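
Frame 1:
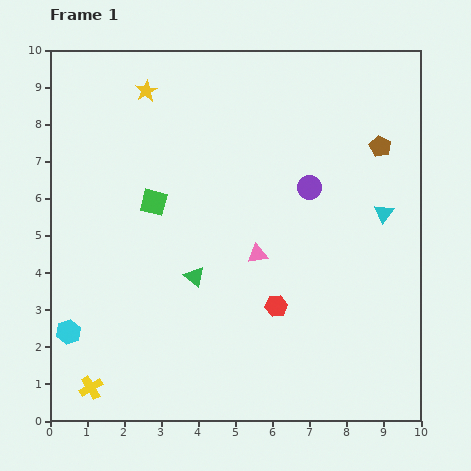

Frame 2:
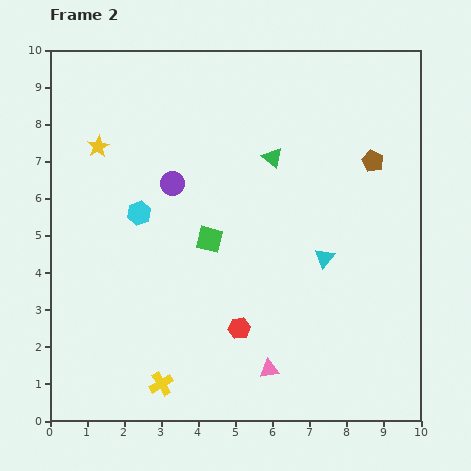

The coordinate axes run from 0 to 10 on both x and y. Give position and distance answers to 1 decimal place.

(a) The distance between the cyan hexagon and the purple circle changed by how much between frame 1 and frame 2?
-6.4

Distance in frame 1: 7.6. Distance in frame 2: 1.2.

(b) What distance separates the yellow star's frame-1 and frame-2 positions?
2.0

The yellow star moved from (2.6, 8.9) to (1.3, 7.4), a distance of √(1.3² + 1.5²) ≈ 2.0.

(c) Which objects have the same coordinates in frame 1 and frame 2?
none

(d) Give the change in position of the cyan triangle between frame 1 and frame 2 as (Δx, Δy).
(-1.6, -1.2)

The cyan triangle was at (9.0, 5.6) in frame 1 and (7.4, 4.4) in frame 2.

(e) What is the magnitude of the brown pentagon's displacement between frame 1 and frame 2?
0.4

The brown pentagon moved from (8.9, 7.4) to (8.7, 7.0), a distance of √(0.2² + 0.4²) ≈ 0.4.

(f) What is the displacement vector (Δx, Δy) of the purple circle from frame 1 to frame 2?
(-3.7, 0.1)

The purple circle was at (7.0, 6.3) in frame 1 and (3.3, 6.4) in frame 2.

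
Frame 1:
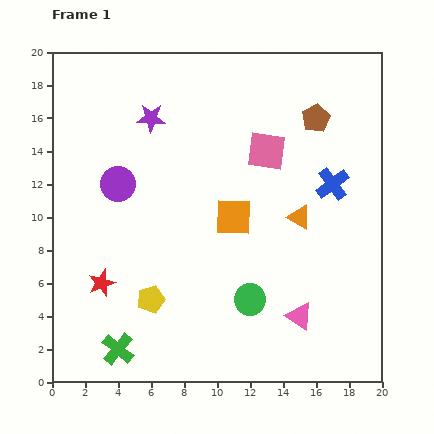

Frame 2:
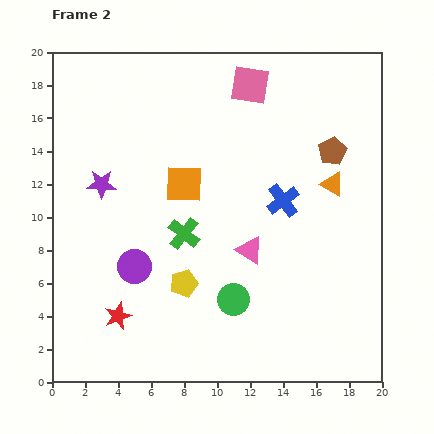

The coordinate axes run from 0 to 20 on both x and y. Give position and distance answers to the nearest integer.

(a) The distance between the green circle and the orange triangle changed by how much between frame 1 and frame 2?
+3

Distance in frame 1: 6. Distance in frame 2: 9.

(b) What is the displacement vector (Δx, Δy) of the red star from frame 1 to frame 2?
(1, -2)

The red star was at (3, 6) in frame 1 and (4, 4) in frame 2.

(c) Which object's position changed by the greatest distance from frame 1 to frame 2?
the green cross

(moved 8; next 5)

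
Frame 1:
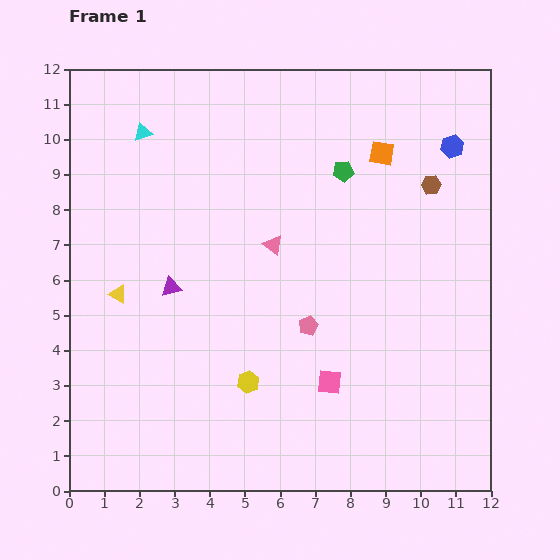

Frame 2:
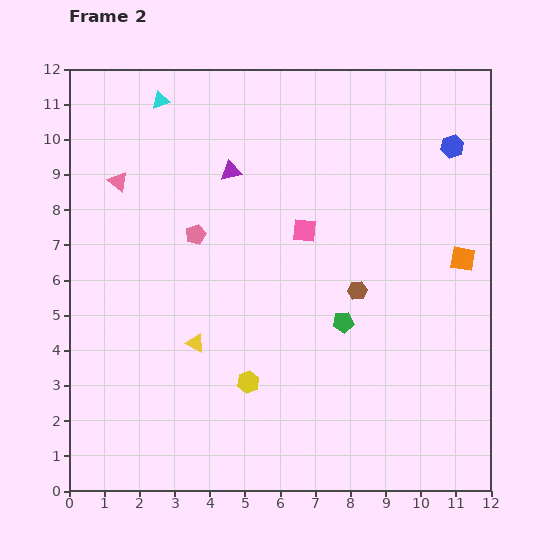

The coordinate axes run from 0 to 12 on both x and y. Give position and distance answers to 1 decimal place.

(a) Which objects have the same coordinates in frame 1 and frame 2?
the yellow hexagon, the blue hexagon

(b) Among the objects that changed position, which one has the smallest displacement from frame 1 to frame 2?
the cyan triangle

(moved 1.0)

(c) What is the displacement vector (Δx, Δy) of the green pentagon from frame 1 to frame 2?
(0.0, -4.3)

The green pentagon was at (7.8, 9.1) in frame 1 and (7.8, 4.8) in frame 2.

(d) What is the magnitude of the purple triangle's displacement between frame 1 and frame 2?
3.7

The purple triangle moved from (2.9, 5.8) to (4.6, 9.1), a distance of √(1.7² + 3.3²) ≈ 3.7.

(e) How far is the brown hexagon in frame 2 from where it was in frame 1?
3.7

The brown hexagon moved from (10.3, 8.7) to (8.2, 5.7), a distance of √(2.1² + 3.0²) ≈ 3.7.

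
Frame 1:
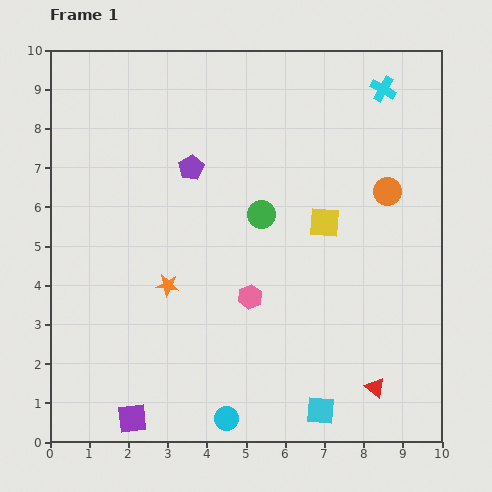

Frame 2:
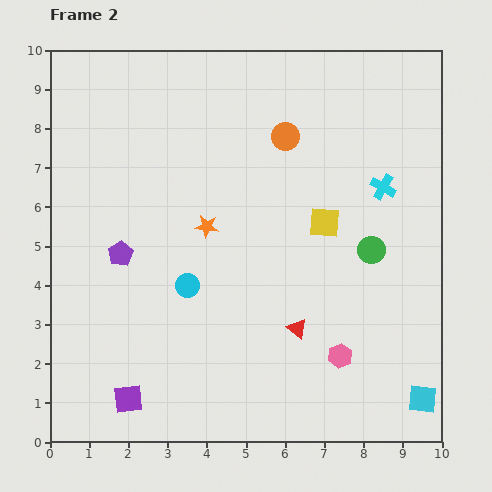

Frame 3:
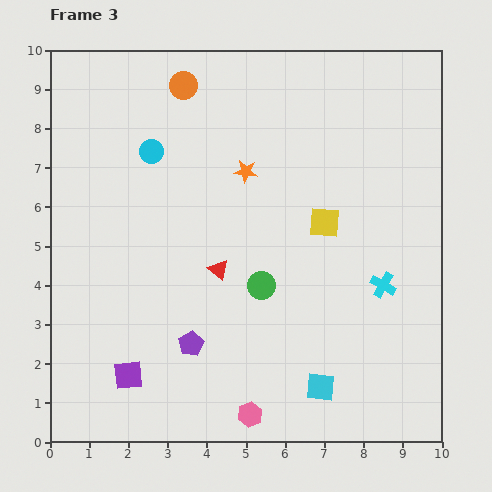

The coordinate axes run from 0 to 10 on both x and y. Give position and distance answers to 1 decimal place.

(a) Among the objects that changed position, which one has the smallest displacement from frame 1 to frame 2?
the purple square

(moved 0.5)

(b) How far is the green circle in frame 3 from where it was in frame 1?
1.8

The green circle moved from (5.4, 5.8) to (5.4, 4.0), a distance of √(0.0² + 1.8²) ≈ 1.8.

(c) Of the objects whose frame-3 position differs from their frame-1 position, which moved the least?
the cyan square

(moved 0.6)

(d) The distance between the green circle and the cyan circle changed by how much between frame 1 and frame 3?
-0.9

Distance in frame 1: 5.3. Distance in frame 3: 4.4.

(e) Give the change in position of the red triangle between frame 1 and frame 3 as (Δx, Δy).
(-4.0, 3.0)

The red triangle was at (8.3, 1.4) in frame 1 and (4.3, 4.4) in frame 3.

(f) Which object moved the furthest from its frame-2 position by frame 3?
the cyan circle

(moved 3.5; next 2.9)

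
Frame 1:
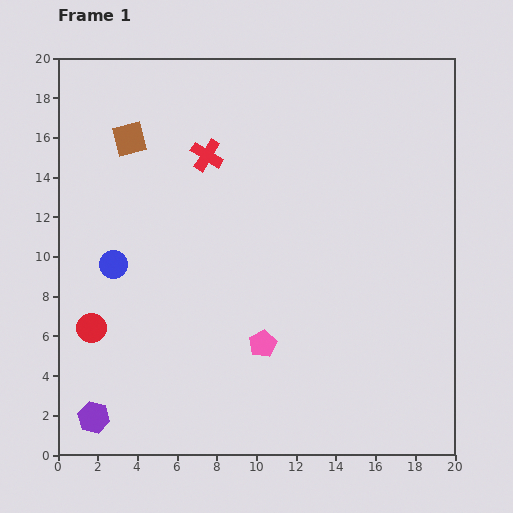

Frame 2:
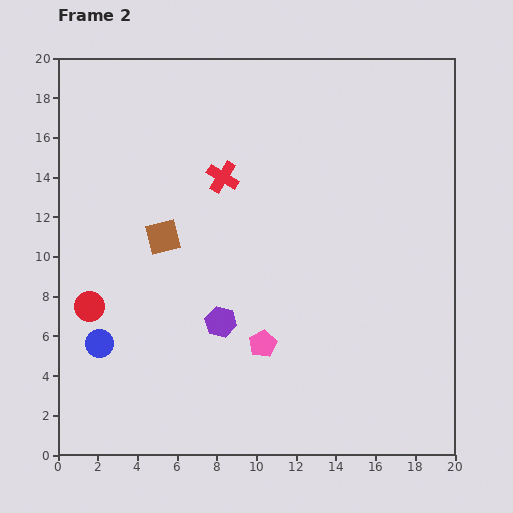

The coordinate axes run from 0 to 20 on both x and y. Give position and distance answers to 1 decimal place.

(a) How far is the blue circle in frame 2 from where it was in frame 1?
4.1

The blue circle moved from (2.8, 9.6) to (2.1, 5.6), a distance of √(0.7² + 4.0²) ≈ 4.1.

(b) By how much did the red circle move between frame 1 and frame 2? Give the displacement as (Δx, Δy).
(-0.1, 1.1)

The red circle was at (1.7, 6.4) in frame 1 and (1.6, 7.5) in frame 2.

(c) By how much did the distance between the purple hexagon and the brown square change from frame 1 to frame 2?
-8.9

Distance in frame 1: 14.1. Distance in frame 2: 5.2.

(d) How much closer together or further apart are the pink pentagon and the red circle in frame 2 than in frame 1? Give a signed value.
+0.3

Distance in frame 1: 8.6. Distance in frame 2: 8.9.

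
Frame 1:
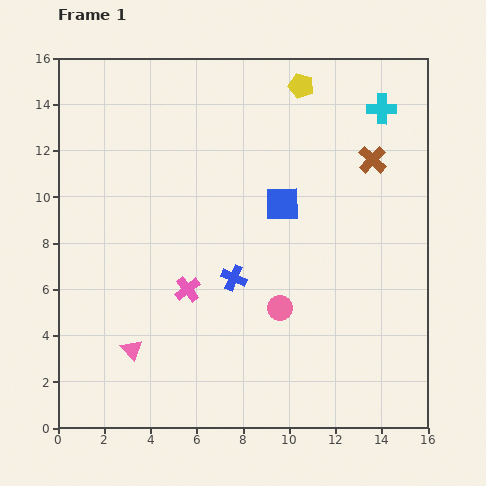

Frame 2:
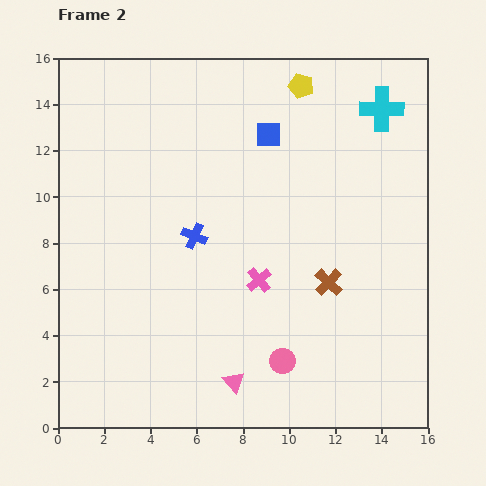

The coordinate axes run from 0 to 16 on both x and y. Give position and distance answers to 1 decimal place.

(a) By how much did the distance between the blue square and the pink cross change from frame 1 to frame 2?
+0.8

Distance in frame 1: 5.5. Distance in frame 2: 6.3.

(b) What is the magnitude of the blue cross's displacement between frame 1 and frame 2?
2.5

The blue cross moved from (7.6, 6.5) to (5.9, 8.3), a distance of √(1.7² + 1.8²) ≈ 2.5.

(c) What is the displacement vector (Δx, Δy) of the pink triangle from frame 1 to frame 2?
(4.4, -1.4)

The pink triangle was at (3.2, 3.4) in frame 1 and (7.6, 2.0) in frame 2.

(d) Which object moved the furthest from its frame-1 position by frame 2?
the brown cross

(moved 5.6; next 4.6)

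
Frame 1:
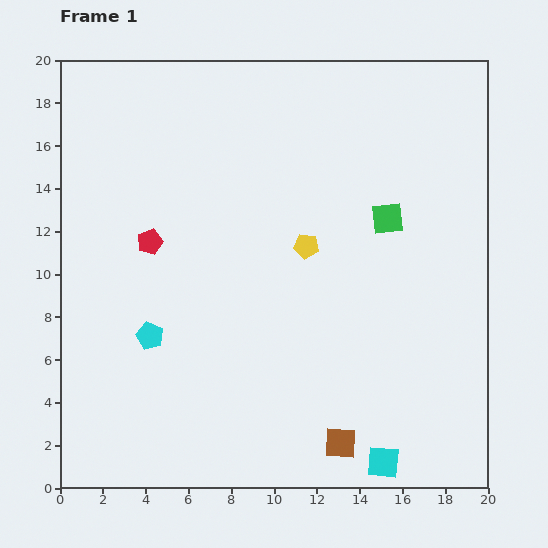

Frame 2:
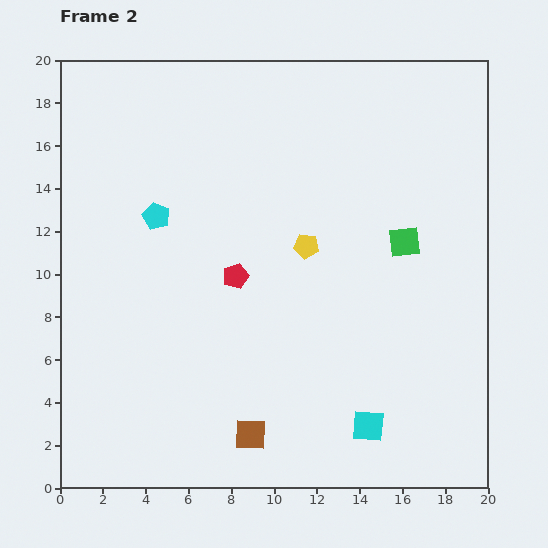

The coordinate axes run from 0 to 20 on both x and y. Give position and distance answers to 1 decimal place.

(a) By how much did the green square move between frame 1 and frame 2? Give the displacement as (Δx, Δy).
(0.8, -1.1)

The green square was at (15.3, 12.6) in frame 1 and (16.1, 11.5) in frame 2.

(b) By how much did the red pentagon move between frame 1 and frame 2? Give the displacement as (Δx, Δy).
(4.0, -1.6)

The red pentagon was at (4.2, 11.5) in frame 1 and (8.2, 9.9) in frame 2.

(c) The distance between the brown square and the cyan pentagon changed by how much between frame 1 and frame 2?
+0.9

Distance in frame 1: 10.2. Distance in frame 2: 11.1.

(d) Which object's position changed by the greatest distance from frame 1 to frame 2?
the cyan pentagon

(moved 5.6; next 4.3)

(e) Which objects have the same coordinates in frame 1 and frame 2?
the yellow pentagon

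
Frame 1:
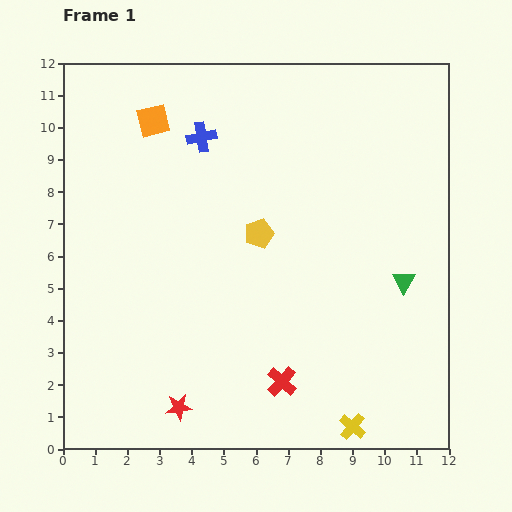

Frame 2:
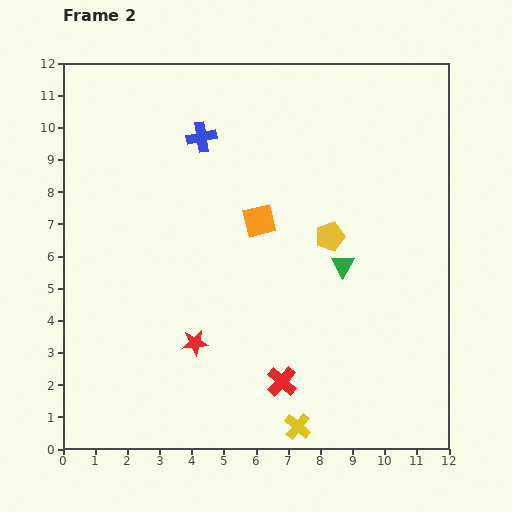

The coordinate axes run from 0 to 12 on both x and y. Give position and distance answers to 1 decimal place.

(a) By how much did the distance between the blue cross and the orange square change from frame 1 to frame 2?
+1.6

Distance in frame 1: 1.6. Distance in frame 2: 3.2.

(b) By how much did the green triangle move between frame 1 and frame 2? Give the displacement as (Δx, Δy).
(-1.9, 0.5)

The green triangle was at (10.6, 5.2) in frame 1 and (8.7, 5.7) in frame 2.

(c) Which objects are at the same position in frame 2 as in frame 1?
the blue cross, the red cross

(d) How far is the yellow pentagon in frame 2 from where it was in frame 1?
2.2

The yellow pentagon moved from (6.1, 6.7) to (8.3, 6.6), a distance of √(2.2² + 0.1²) ≈ 2.2.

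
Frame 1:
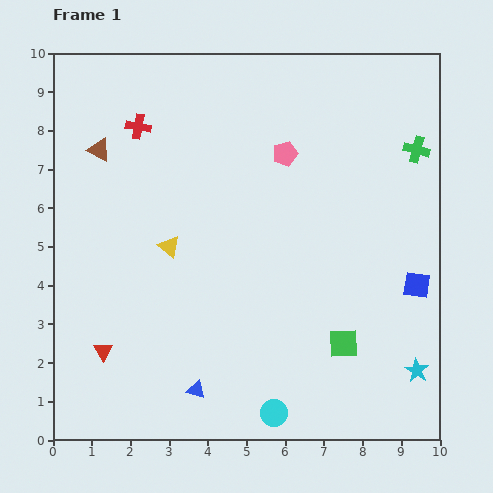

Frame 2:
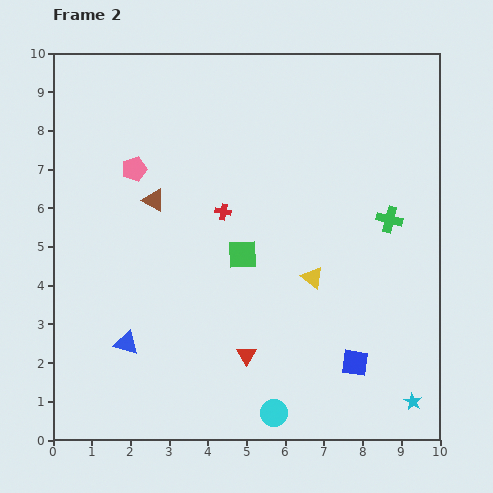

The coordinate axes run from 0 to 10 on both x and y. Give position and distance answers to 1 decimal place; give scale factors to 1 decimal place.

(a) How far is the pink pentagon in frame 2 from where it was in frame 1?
3.9

The pink pentagon moved from (6.0, 7.4) to (2.1, 7.0), a distance of √(3.9² + 0.4²) ≈ 3.9.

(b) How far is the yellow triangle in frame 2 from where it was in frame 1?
3.8

The yellow triangle moved from (3.0, 5.0) to (6.7, 4.2), a distance of √(3.7² + 0.8²) ≈ 3.8.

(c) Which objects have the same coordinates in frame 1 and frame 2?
the cyan circle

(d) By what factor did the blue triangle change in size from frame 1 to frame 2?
1.3×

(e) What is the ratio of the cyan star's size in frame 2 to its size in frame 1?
0.7×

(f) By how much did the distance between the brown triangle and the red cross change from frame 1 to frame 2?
+0.6

Distance in frame 1: 1.2. Distance in frame 2: 1.8.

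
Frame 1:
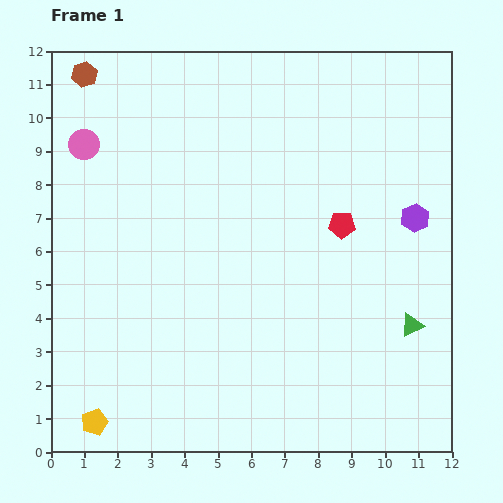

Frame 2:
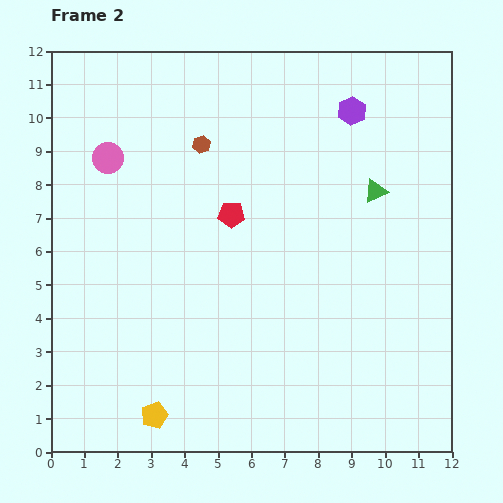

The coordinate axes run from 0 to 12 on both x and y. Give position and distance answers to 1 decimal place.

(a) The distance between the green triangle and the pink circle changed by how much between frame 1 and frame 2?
-3.1

Distance in frame 1: 11.2. Distance in frame 2: 8.1.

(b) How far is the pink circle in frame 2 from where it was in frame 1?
0.8

The pink circle moved from (1.0, 9.2) to (1.7, 8.8), a distance of √(0.7² + 0.4²) ≈ 0.8.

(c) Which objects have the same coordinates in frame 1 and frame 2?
none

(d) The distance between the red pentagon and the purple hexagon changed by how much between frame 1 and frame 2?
+2.6

Distance in frame 1: 2.2. Distance in frame 2: 4.8.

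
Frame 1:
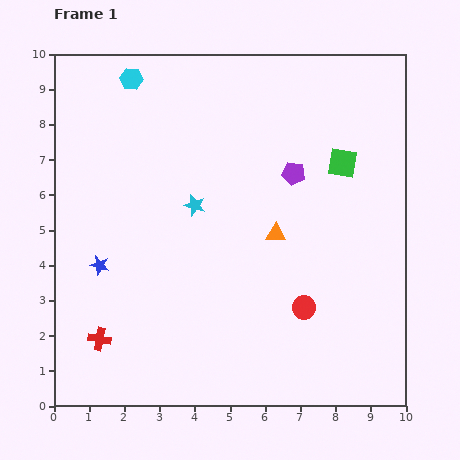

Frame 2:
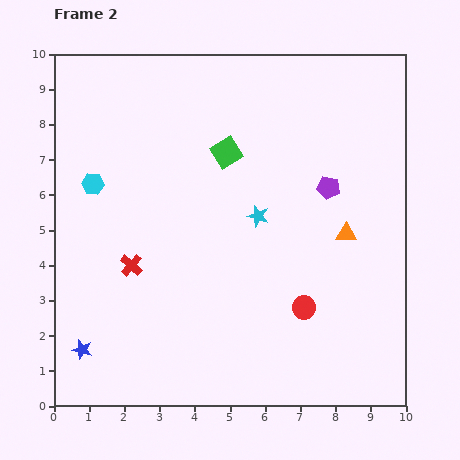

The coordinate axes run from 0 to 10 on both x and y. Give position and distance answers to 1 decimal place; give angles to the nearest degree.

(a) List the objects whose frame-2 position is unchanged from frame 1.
the red circle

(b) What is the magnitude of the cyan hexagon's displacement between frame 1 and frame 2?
3.2

The cyan hexagon moved from (2.2, 9.3) to (1.1, 6.3), a distance of √(1.1² + 3.0²) ≈ 3.2.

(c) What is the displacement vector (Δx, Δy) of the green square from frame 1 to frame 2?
(-3.3, 0.3)

The green square was at (8.2, 6.9) in frame 1 and (4.9, 7.2) in frame 2.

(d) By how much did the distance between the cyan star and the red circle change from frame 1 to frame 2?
-1.3

Distance in frame 1: 4.2. Distance in frame 2: 2.9.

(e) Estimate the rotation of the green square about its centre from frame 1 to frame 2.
40° counter-clockwise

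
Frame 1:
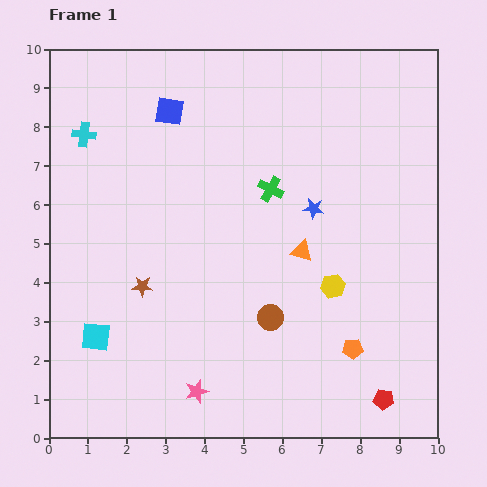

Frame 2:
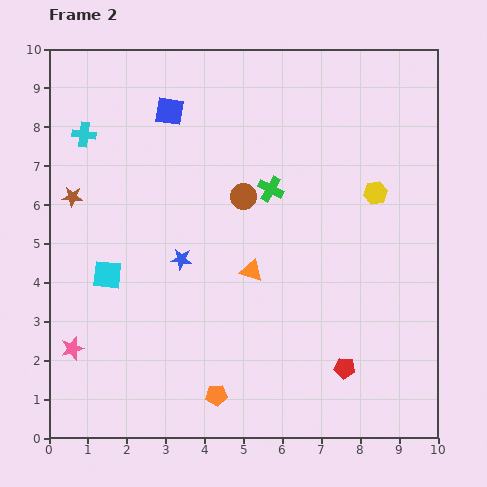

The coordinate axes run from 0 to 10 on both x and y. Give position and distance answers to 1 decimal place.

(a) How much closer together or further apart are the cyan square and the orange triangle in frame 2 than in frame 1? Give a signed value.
-2.0

Distance in frame 1: 5.7. Distance in frame 2: 3.7.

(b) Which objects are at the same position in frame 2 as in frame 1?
the green cross, the cyan cross, the blue square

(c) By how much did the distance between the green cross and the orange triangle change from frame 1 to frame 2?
+0.4

Distance in frame 1: 1.8. Distance in frame 2: 2.2.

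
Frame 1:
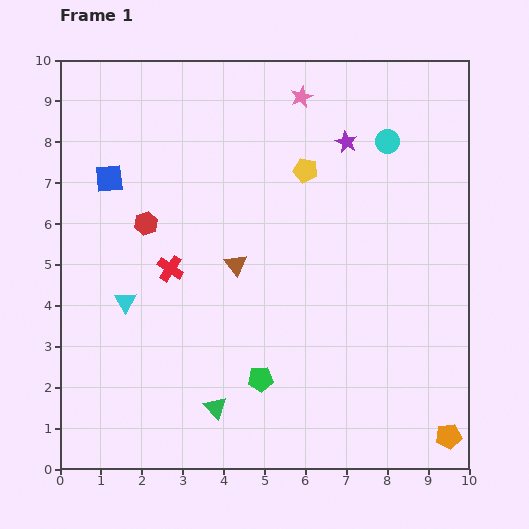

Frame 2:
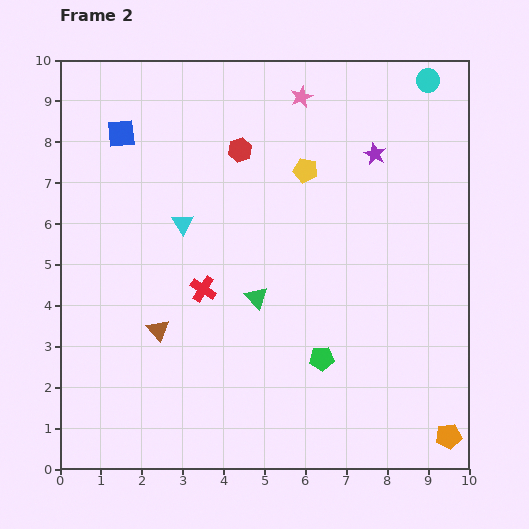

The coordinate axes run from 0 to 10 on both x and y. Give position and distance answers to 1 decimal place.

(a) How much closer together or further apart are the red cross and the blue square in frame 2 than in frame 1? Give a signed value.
+1.6

Distance in frame 1: 2.7. Distance in frame 2: 4.3.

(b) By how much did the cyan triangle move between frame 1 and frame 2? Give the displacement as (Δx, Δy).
(1.4, 1.9)

The cyan triangle was at (1.6, 4.1) in frame 1 and (3.0, 6.0) in frame 2.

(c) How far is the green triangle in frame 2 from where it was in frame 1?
2.9

The green triangle moved from (3.8, 1.5) to (4.8, 4.2), a distance of √(1.0² + 2.7²) ≈ 2.9.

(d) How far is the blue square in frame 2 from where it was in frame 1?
1.1

The blue square moved from (1.2, 7.1) to (1.5, 8.2), a distance of √(0.3² + 1.1²) ≈ 1.1.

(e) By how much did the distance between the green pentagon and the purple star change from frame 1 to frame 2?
-1.0

Distance in frame 1: 6.2. Distance in frame 2: 5.2.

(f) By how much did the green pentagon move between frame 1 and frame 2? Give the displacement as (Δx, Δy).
(1.5, 0.5)

The green pentagon was at (4.9, 2.2) in frame 1 and (6.4, 2.7) in frame 2.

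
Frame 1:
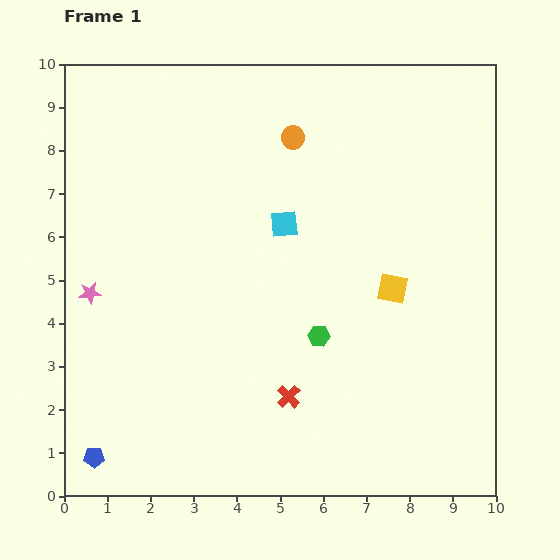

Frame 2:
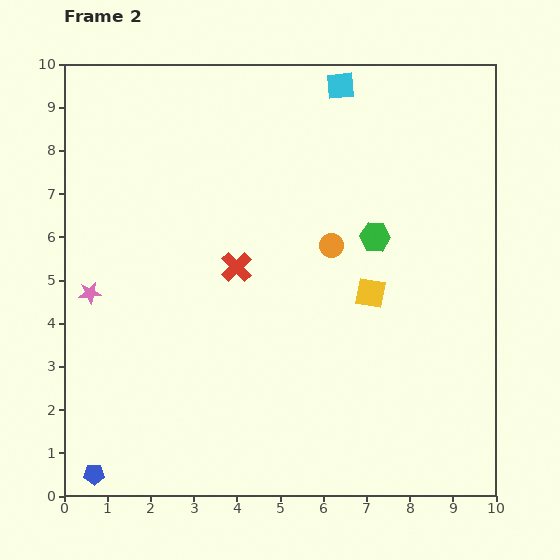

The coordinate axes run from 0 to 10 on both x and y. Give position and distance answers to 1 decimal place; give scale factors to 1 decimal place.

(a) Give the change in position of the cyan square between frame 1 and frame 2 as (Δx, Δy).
(1.3, 3.2)

The cyan square was at (5.1, 6.3) in frame 1 and (6.4, 9.5) in frame 2.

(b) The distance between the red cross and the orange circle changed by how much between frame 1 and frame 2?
-3.7

Distance in frame 1: 6.0. Distance in frame 2: 2.3.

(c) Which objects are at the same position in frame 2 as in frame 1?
the pink star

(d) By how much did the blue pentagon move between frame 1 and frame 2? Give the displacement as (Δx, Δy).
(0.0, -0.4)

The blue pentagon was at (0.7, 0.9) in frame 1 and (0.7, 0.5) in frame 2.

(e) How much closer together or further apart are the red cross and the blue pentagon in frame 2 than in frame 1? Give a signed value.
+1.1

Distance in frame 1: 4.7. Distance in frame 2: 5.8.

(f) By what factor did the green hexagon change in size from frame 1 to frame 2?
1.4×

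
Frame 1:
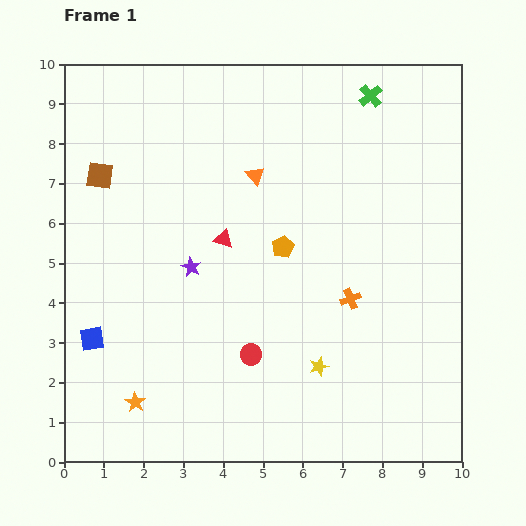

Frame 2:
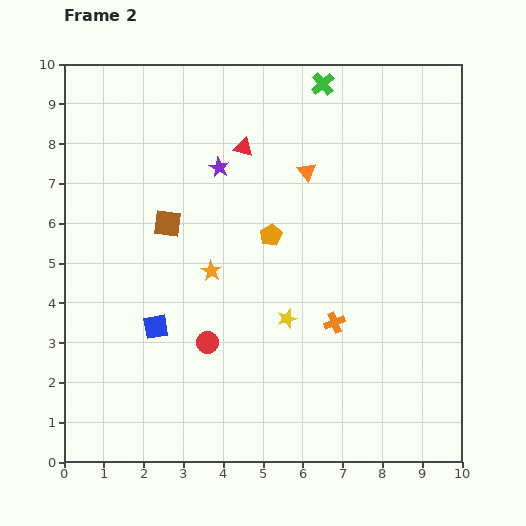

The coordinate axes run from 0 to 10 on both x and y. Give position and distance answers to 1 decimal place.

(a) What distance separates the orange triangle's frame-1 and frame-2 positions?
1.3

The orange triangle moved from (4.8, 7.2) to (6.1, 7.3), a distance of √(1.3² + 0.1²) ≈ 1.3.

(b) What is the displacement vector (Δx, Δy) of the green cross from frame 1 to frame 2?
(-1.2, 0.3)

The green cross was at (7.7, 9.2) in frame 1 and (6.5, 9.5) in frame 2.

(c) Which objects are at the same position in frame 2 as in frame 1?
none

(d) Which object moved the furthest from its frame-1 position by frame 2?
the orange star

(moved 3.8; next 2.6)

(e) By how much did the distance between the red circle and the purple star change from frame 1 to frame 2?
+1.7

Distance in frame 1: 2.7. Distance in frame 2: 4.4.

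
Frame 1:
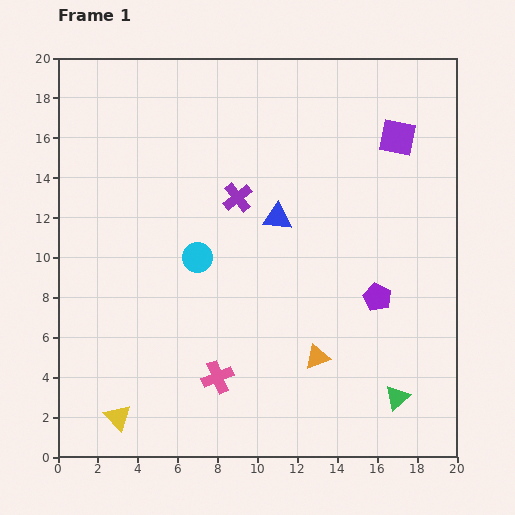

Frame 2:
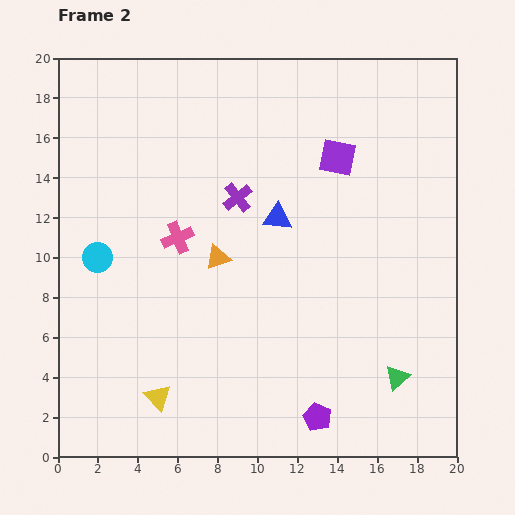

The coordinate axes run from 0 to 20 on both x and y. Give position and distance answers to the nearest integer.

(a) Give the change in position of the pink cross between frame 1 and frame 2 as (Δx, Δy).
(-2, 7)

The pink cross was at (8, 4) in frame 1 and (6, 11) in frame 2.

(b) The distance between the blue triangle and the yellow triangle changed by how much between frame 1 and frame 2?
-2

Distance in frame 1: 13. Distance in frame 2: 11.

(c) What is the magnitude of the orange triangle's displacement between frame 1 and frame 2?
7

The orange triangle moved from (13, 5) to (8, 10), a distance of √(5² + 5²) ≈ 7.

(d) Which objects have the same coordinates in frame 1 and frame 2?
the blue triangle, the purple cross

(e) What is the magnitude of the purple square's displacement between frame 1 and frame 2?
3

The purple square moved from (17, 16) to (14, 15), a distance of √(3² + 1²) ≈ 3.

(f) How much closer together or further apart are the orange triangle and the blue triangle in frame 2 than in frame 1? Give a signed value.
-3

Distance in frame 1: 7. Distance in frame 2: 4.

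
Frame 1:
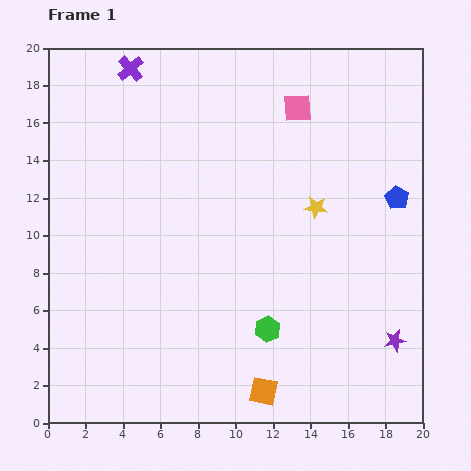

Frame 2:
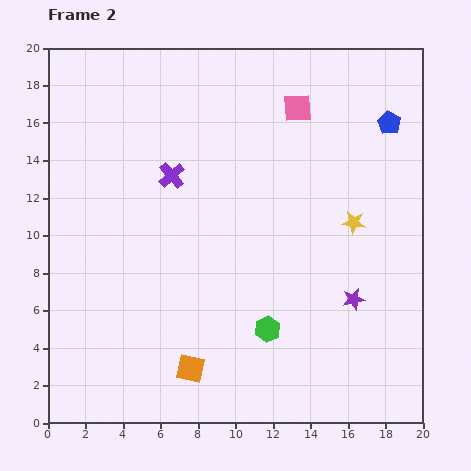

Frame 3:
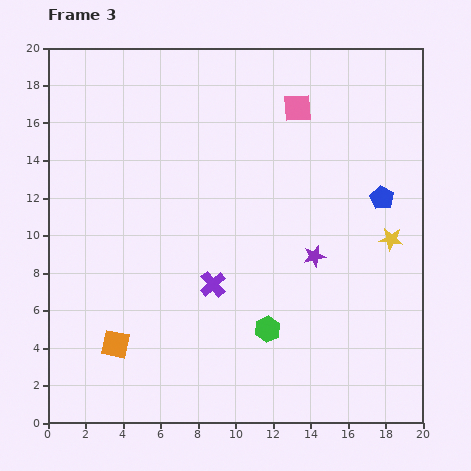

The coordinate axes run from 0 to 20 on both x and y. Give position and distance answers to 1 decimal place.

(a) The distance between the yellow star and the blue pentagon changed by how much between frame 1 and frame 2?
+1.3

Distance in frame 1: 4.3. Distance in frame 2: 5.6.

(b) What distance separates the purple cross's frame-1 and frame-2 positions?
6.1

The purple cross moved from (4.4, 18.9) to (6.6, 13.2), a distance of √(2.2² + 5.7²) ≈ 6.1.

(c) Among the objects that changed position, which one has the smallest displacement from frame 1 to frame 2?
the yellow star

(moved 2.2)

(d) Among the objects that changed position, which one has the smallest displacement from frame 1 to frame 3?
the blue pentagon

(moved 0.8)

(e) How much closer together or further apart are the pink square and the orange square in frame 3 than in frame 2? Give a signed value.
+0.9

Distance in frame 2: 15.0. Distance in frame 3: 15.9.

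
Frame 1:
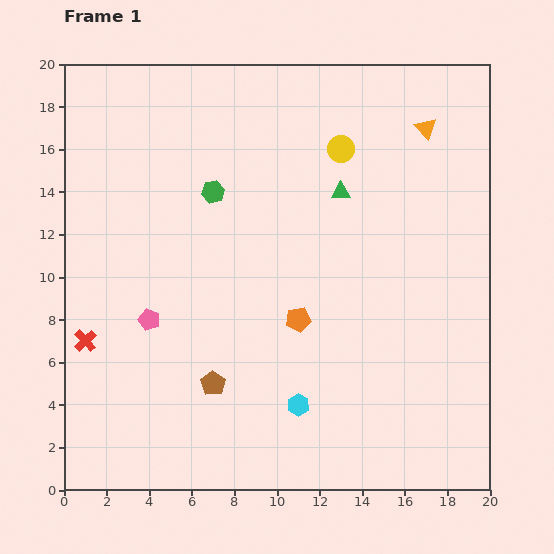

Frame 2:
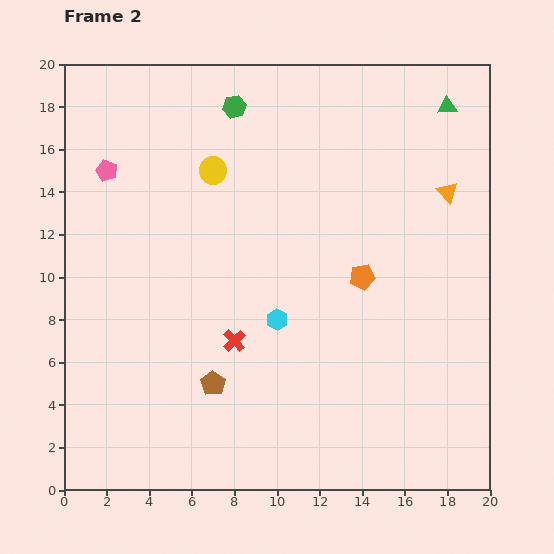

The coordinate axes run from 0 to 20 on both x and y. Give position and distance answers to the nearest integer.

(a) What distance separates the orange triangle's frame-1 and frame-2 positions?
3

The orange triangle moved from (17, 17) to (18, 14), a distance of √(1² + 3²) ≈ 3.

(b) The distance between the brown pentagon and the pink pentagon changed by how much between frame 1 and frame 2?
+7

Distance in frame 1: 4. Distance in frame 2: 11.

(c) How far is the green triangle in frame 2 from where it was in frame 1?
6

The green triangle moved from (13, 14) to (18, 18), a distance of √(5² + 4²) ≈ 6.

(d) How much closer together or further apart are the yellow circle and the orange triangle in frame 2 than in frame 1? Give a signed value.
+7

Distance in frame 1: 4. Distance in frame 2: 11.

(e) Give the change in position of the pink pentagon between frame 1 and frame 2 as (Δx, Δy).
(-2, 7)

The pink pentagon was at (4, 8) in frame 1 and (2, 15) in frame 2.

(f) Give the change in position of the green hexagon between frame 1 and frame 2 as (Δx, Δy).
(1, 4)

The green hexagon was at (7, 14) in frame 1 and (8, 18) in frame 2.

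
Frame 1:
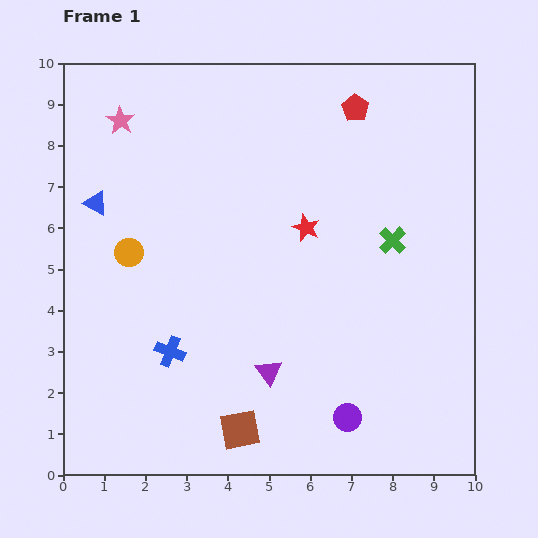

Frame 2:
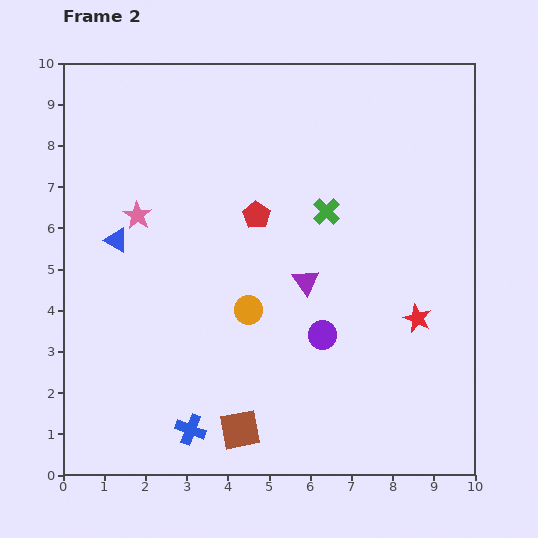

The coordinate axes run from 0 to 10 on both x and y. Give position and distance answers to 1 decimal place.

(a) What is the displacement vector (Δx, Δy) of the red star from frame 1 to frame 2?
(2.7, -2.2)

The red star was at (5.9, 6.0) in frame 1 and (8.6, 3.8) in frame 2.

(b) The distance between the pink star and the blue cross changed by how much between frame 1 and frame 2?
-0.3

Distance in frame 1: 5.7. Distance in frame 2: 5.4.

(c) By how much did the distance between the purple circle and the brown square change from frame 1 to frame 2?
+0.4

Distance in frame 1: 2.6. Distance in frame 2: 3.0.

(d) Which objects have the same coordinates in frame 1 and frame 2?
the brown square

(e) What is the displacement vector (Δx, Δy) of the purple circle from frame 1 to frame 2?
(-0.6, 2.0)

The purple circle was at (6.9, 1.4) in frame 1 and (6.3, 3.4) in frame 2.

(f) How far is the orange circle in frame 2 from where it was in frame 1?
3.2

The orange circle moved from (1.6, 5.4) to (4.5, 4.0), a distance of √(2.9² + 1.4²) ≈ 3.2.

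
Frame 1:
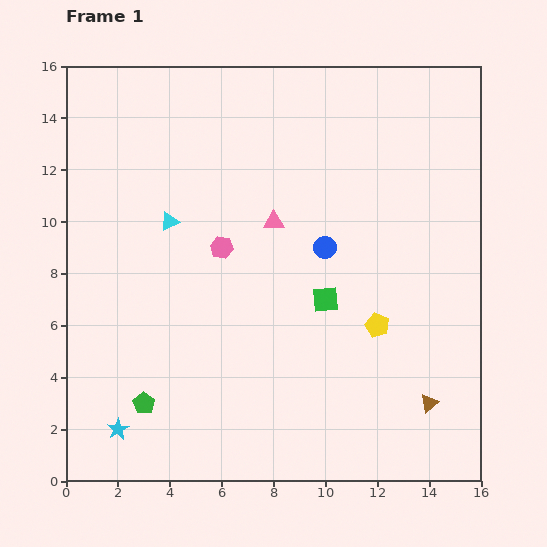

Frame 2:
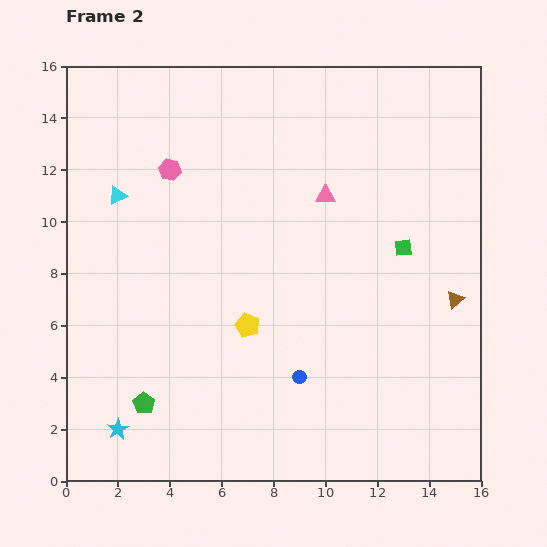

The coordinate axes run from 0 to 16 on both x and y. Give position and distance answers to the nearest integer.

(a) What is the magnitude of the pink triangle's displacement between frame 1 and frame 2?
2

The pink triangle moved from (8, 10) to (10, 11), a distance of √(2² + 1²) ≈ 2.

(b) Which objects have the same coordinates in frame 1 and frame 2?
the cyan star, the green pentagon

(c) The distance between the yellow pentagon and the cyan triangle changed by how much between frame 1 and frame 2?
-2

Distance in frame 1: 9. Distance in frame 2: 7.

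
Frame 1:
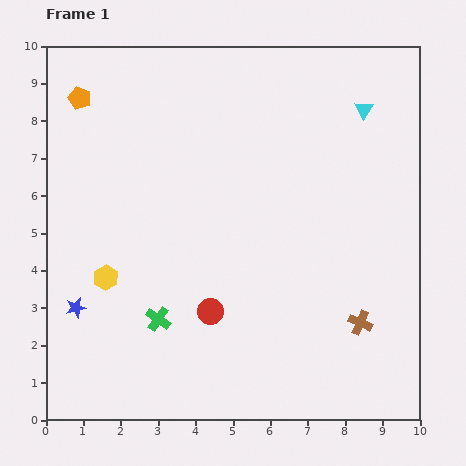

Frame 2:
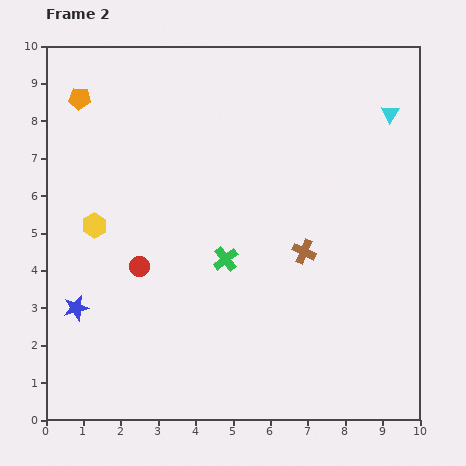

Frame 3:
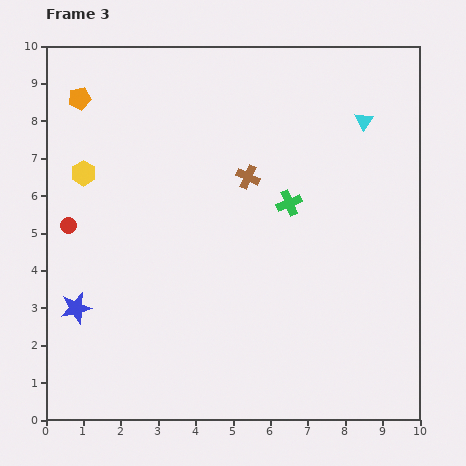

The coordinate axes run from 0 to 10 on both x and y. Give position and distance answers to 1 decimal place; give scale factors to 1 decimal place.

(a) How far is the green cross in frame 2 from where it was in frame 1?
2.4

The green cross moved from (3.0, 2.7) to (4.8, 4.3), a distance of √(1.8² + 1.6²) ≈ 2.4.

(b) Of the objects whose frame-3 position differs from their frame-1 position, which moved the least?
the cyan triangle

(moved 0.3)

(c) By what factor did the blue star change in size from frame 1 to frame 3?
1.5×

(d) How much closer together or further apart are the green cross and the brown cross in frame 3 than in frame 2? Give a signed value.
-0.8

Distance in frame 2: 2.1. Distance in frame 3: 1.3.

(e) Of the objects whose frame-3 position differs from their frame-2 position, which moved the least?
the cyan triangle

(moved 0.7)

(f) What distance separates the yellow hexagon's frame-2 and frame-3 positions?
1.4

The yellow hexagon moved from (1.3, 5.2) to (1.0, 6.6), a distance of √(0.3² + 1.4²) ≈ 1.4.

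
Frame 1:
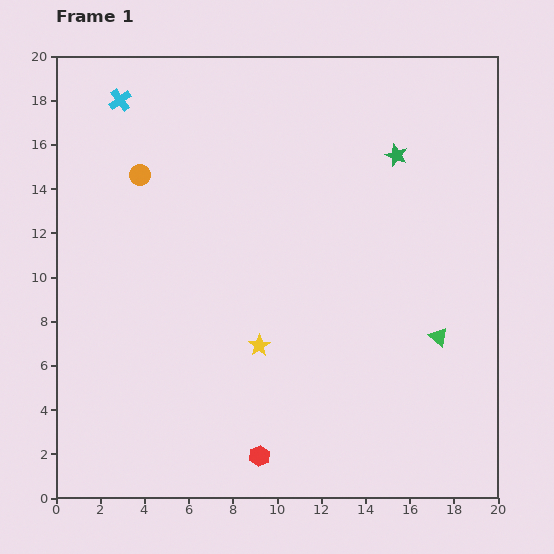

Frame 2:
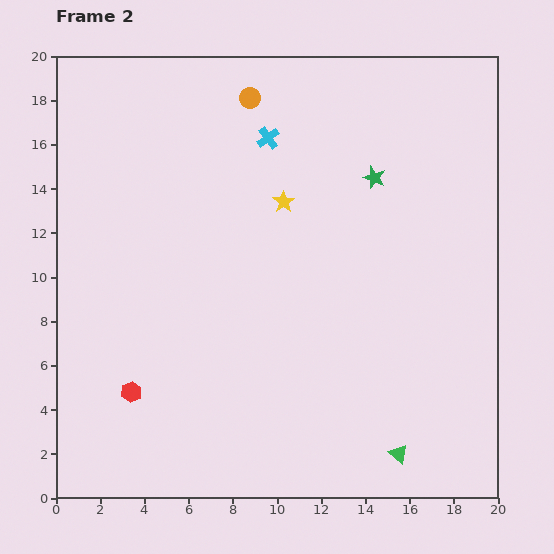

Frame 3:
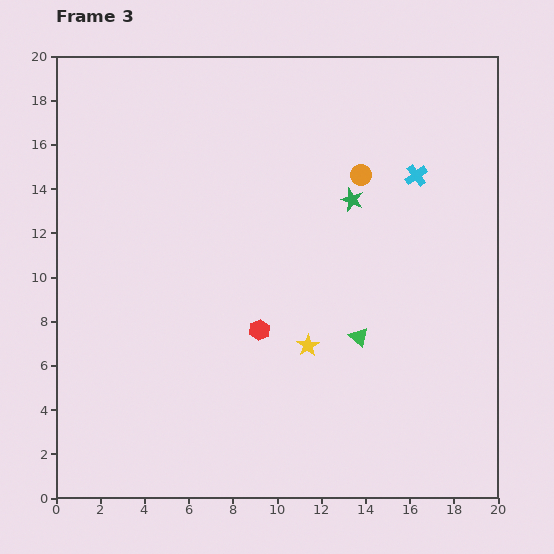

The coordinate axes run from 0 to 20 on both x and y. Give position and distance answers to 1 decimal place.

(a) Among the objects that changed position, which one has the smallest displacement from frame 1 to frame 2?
the green star

(moved 1.4)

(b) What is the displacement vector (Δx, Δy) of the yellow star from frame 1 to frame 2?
(1.1, 6.5)

The yellow star was at (9.2, 6.9) in frame 1 and (10.3, 13.4) in frame 2.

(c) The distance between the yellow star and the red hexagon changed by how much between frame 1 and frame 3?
-2.7

Distance in frame 1: 5.0. Distance in frame 3: 2.3.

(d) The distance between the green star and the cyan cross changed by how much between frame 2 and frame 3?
-2.0

Distance in frame 2: 5.1. Distance in frame 3: 3.1.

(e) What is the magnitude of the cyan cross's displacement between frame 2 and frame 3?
6.9

The cyan cross moved from (9.6, 16.3) to (16.3, 14.6), a distance of √(6.7² + 1.7²) ≈ 6.9.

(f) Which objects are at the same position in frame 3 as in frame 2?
none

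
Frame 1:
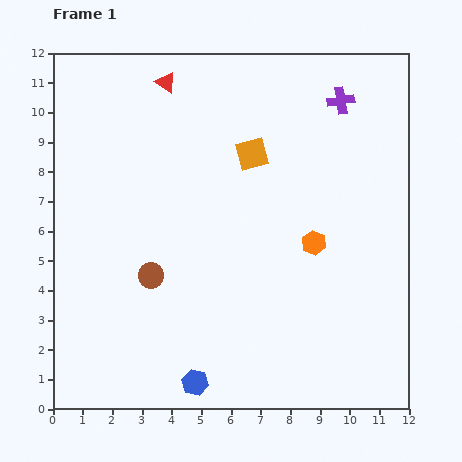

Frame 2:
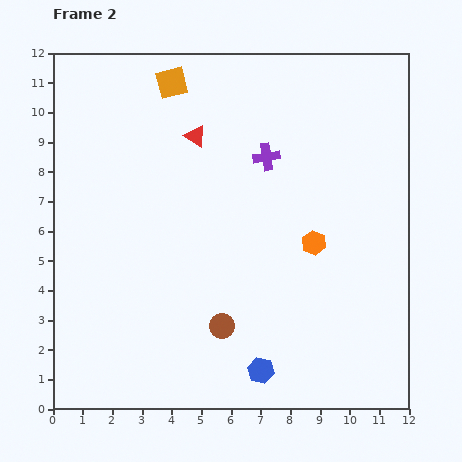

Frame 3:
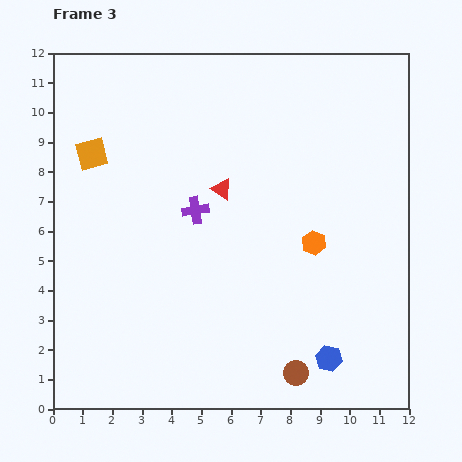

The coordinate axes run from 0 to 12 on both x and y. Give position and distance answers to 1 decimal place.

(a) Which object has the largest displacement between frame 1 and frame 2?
the orange square

(moved 3.6; next 3.1)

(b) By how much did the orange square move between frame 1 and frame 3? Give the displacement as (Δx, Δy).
(-5.4, 0.0)

The orange square was at (6.7, 8.6) in frame 1 and (1.3, 8.6) in frame 3.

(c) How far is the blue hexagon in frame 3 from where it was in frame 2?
2.3

The blue hexagon moved from (7.0, 1.3) to (9.3, 1.7), a distance of √(2.3² + 0.4²) ≈ 2.3.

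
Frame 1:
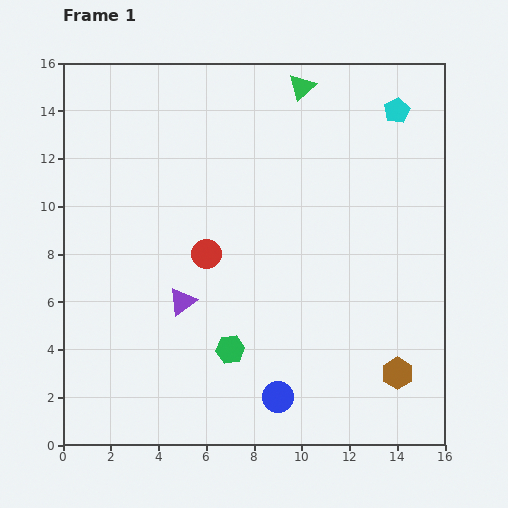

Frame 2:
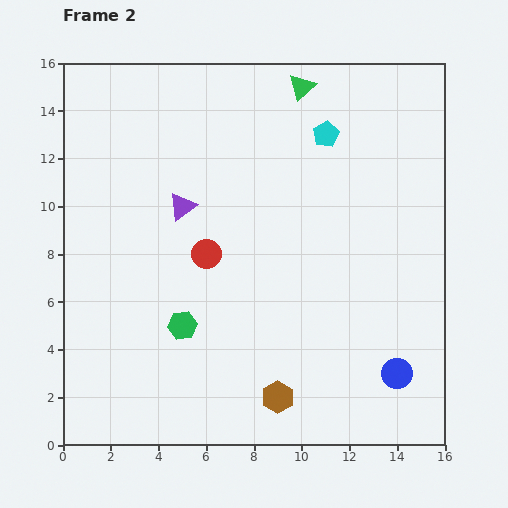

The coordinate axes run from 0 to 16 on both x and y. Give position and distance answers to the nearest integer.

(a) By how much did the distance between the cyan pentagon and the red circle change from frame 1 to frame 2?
-3

Distance in frame 1: 10. Distance in frame 2: 7.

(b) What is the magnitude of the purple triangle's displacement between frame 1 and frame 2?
4

The purple triangle moved from (5, 6) to (5, 10), a distance of √(0² + 4²) ≈ 4.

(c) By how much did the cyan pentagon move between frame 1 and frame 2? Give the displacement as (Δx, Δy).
(-3, -1)

The cyan pentagon was at (14, 14) in frame 1 and (11, 13) in frame 2.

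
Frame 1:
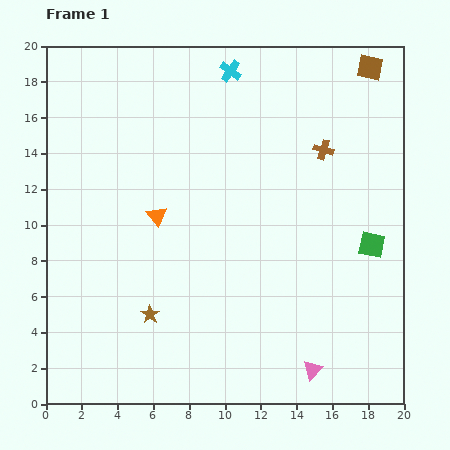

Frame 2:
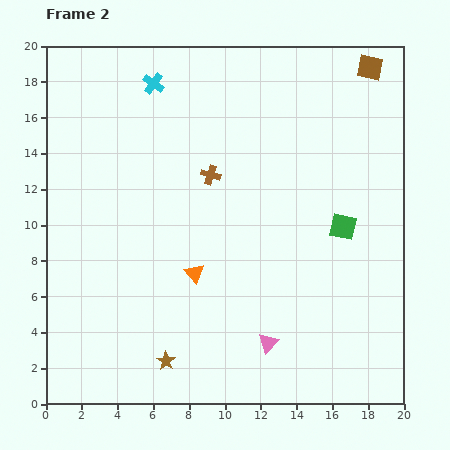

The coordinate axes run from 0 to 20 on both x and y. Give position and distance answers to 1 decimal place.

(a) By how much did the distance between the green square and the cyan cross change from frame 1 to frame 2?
+0.8

Distance in frame 1: 12.5. Distance in frame 2: 13.3.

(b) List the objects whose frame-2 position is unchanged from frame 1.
the brown square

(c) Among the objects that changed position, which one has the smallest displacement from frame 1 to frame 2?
the green square

(moved 1.9)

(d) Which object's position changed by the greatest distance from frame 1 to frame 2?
the brown cross

(moved 6.5; next 4.4)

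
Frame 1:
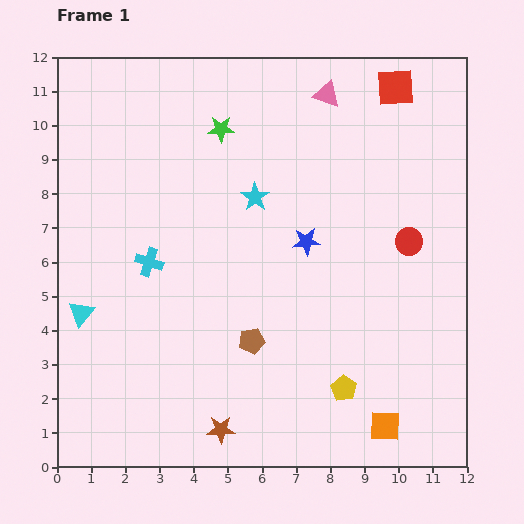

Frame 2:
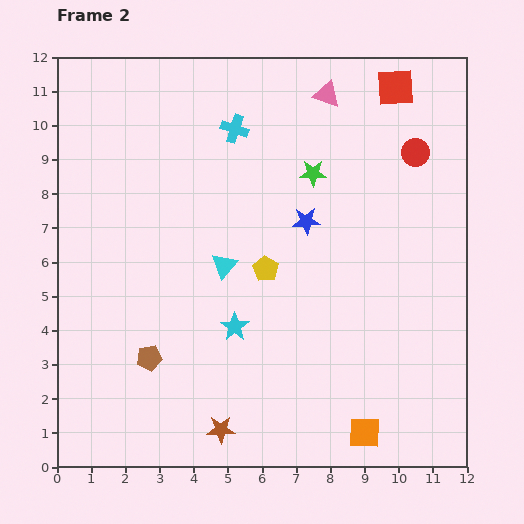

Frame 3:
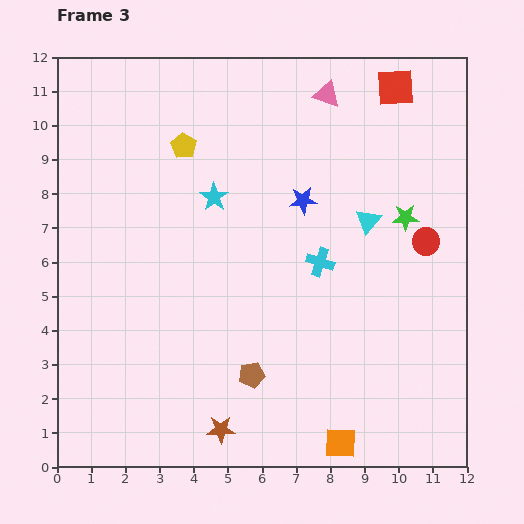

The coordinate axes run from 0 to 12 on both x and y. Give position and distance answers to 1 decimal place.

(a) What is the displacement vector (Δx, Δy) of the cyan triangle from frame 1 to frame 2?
(4.2, 1.4)

The cyan triangle was at (0.7, 4.5) in frame 1 and (4.9, 5.9) in frame 2.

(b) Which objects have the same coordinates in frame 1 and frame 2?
the brown star, the pink triangle, the red square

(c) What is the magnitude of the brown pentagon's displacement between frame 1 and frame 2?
3.0

The brown pentagon moved from (5.7, 3.7) to (2.7, 3.2), a distance of √(3.0² + 0.5²) ≈ 3.0.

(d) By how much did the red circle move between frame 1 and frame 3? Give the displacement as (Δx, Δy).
(0.5, 0.0)

The red circle was at (10.3, 6.6) in frame 1 and (10.8, 6.6) in frame 3.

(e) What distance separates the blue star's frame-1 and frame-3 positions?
1.2

The blue star moved from (7.3, 6.6) to (7.2, 7.8), a distance of √(0.1² + 1.2²) ≈ 1.2.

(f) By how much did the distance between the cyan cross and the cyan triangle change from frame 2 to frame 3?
-2.2

Distance in frame 2: 4.0. Distance in frame 3: 1.8.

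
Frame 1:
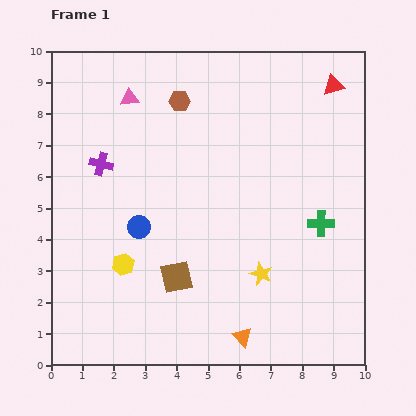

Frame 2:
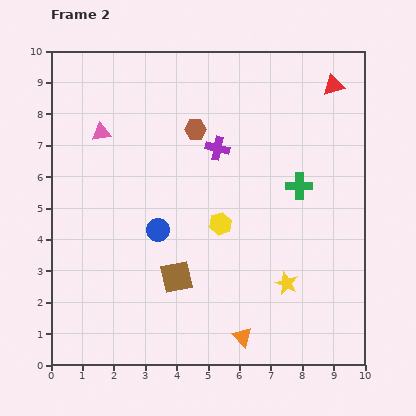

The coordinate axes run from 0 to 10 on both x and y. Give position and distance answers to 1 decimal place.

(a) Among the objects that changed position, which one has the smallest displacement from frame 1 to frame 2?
the blue circle

(moved 0.6)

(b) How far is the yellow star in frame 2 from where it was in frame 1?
0.9

The yellow star moved from (6.7, 2.9) to (7.5, 2.6), a distance of √(0.8² + 0.3²) ≈ 0.9.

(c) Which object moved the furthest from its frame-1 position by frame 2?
the purple cross

(moved 3.7; next 3.4)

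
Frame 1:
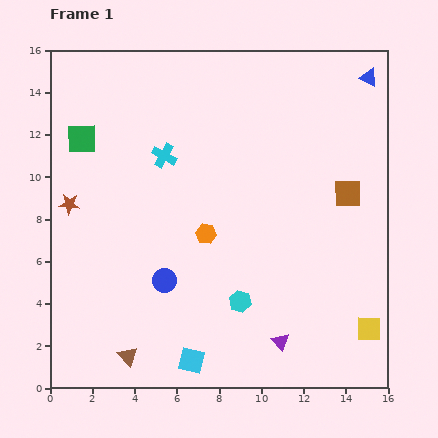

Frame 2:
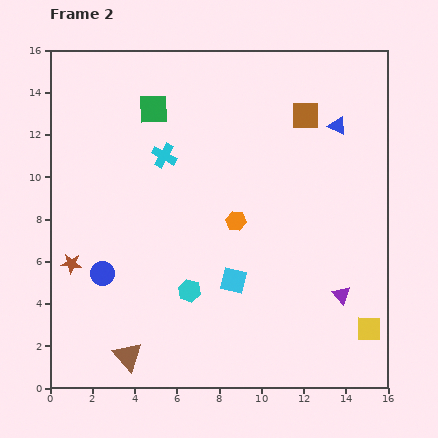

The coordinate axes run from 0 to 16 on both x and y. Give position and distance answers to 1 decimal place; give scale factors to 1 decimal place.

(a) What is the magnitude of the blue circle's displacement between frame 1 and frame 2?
2.9

The blue circle moved from (5.4, 5.1) to (2.5, 5.4), a distance of √(2.9² + 0.3²) ≈ 2.9.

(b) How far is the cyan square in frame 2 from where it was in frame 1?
4.3

The cyan square moved from (6.7, 1.3) to (8.7, 5.1), a distance of √(2.0² + 3.8²) ≈ 4.3.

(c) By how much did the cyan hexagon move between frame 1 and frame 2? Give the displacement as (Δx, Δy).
(-2.4, 0.5)

The cyan hexagon was at (9.0, 4.1) in frame 1 and (6.6, 4.6) in frame 2.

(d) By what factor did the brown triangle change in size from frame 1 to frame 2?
1.5×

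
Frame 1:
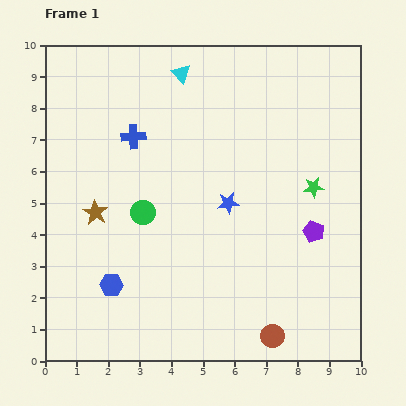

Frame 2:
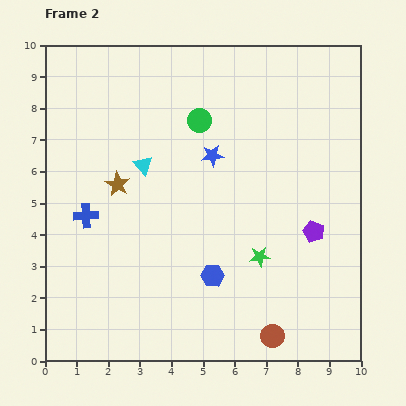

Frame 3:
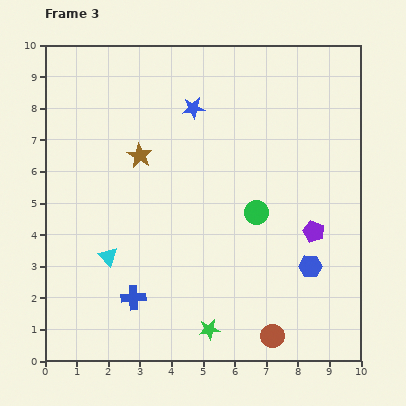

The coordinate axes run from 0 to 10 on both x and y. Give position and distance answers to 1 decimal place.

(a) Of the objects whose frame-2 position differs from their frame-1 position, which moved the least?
the brown star

(moved 1.1)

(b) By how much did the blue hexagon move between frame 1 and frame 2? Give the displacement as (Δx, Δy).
(3.2, 0.3)

The blue hexagon was at (2.1, 2.4) in frame 1 and (5.3, 2.7) in frame 2.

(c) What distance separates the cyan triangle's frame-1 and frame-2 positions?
3.1

The cyan triangle moved from (4.3, 9.1) to (3.1, 6.2), a distance of √(1.2² + 2.9²) ≈ 3.1.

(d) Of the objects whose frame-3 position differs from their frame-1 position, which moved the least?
the brown star

(moved 2.3)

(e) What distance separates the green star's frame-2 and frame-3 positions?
2.8

The green star moved from (6.8, 3.3) to (5.2, 1.0), a distance of √(1.6² + 2.3²) ≈ 2.8.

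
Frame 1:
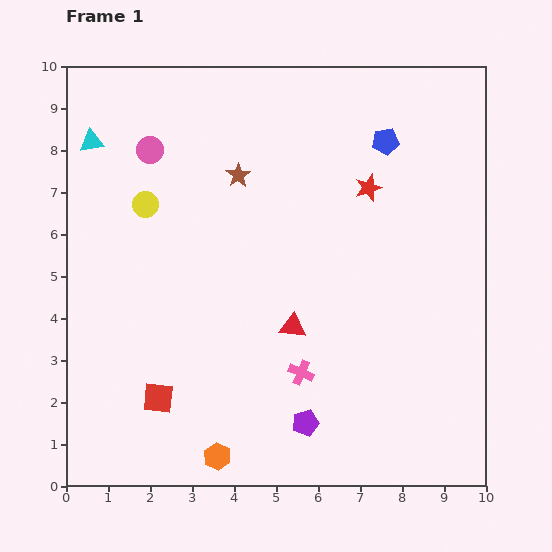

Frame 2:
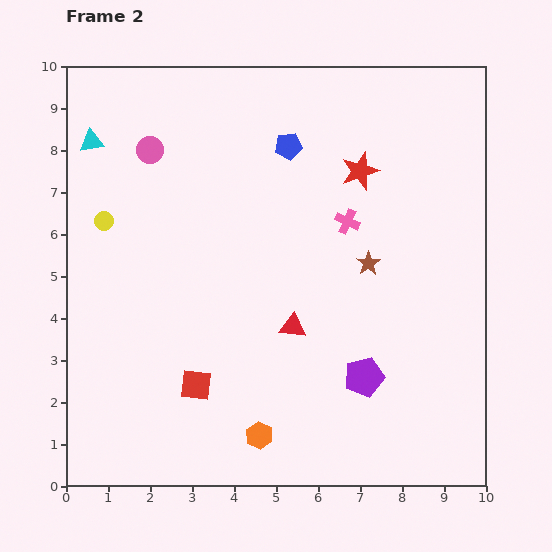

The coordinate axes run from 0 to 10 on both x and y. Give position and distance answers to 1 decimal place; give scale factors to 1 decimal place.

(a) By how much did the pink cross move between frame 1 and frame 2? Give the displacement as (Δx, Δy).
(1.1, 3.6)

The pink cross was at (5.6, 2.7) in frame 1 and (6.7, 6.3) in frame 2.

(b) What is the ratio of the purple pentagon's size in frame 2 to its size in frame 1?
1.5×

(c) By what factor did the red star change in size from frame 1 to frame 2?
1.4×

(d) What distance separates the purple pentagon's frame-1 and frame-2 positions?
1.8

The purple pentagon moved from (5.7, 1.5) to (7.1, 2.6), a distance of √(1.4² + 1.1²) ≈ 1.8.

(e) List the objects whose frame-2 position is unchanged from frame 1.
the cyan triangle, the pink circle, the red triangle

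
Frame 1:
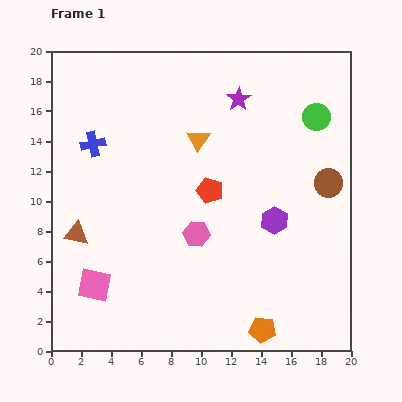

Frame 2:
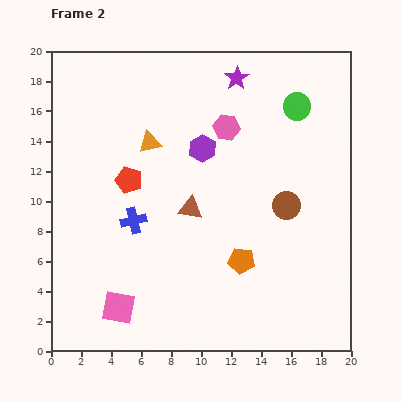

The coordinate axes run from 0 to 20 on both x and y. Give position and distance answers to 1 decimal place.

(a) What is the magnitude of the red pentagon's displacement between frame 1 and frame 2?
5.4

The red pentagon moved from (10.6, 10.7) to (5.2, 11.4), a distance of √(5.4² + 0.7²) ≈ 5.4.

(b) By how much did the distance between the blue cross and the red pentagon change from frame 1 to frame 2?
-5.7

Distance in frame 1: 8.4. Distance in frame 2: 2.7.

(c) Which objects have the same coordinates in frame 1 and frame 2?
none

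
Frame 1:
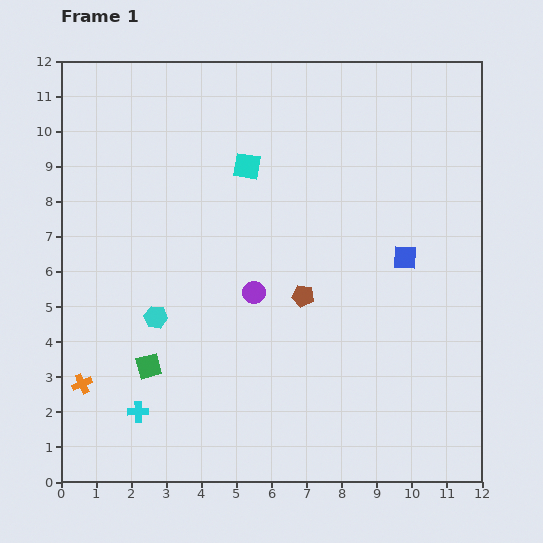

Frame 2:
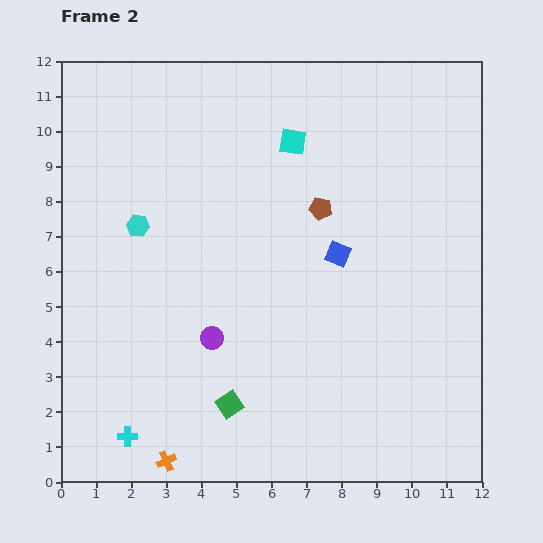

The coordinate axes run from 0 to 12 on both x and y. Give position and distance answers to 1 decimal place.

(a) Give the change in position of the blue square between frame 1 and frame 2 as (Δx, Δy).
(-1.9, 0.1)

The blue square was at (9.8, 6.4) in frame 1 and (7.9, 6.5) in frame 2.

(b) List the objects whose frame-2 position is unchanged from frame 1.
none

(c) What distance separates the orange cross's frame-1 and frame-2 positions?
3.3

The orange cross moved from (0.6, 2.8) to (3.0, 0.6), a distance of √(2.4² + 2.2²) ≈ 3.3.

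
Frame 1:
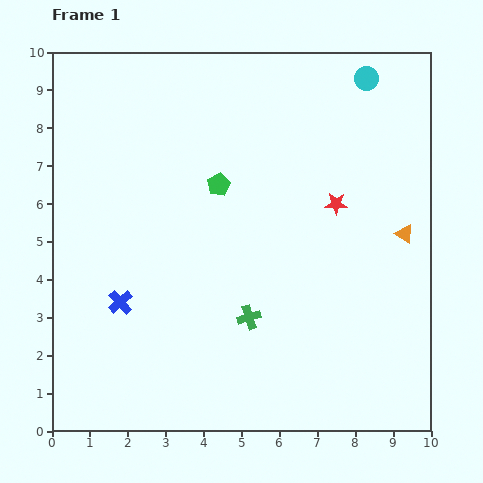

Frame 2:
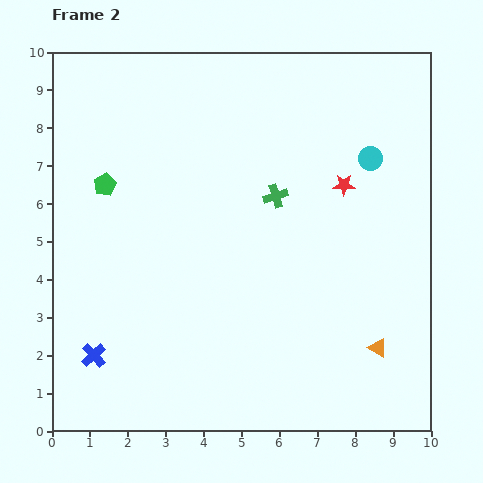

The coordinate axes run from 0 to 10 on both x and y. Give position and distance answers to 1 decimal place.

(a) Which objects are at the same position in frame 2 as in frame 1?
none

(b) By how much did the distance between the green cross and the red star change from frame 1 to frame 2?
-2.0

Distance in frame 1: 3.8. Distance in frame 2: 1.8.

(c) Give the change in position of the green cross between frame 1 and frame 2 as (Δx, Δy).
(0.7, 3.2)

The green cross was at (5.2, 3.0) in frame 1 and (5.9, 6.2) in frame 2.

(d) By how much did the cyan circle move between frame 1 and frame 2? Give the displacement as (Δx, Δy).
(0.1, -2.1)

The cyan circle was at (8.3, 9.3) in frame 1 and (8.4, 7.2) in frame 2.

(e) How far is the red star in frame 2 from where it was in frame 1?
0.5

The red star moved from (7.5, 6.0) to (7.7, 6.5), a distance of √(0.2² + 0.5²) ≈ 0.5.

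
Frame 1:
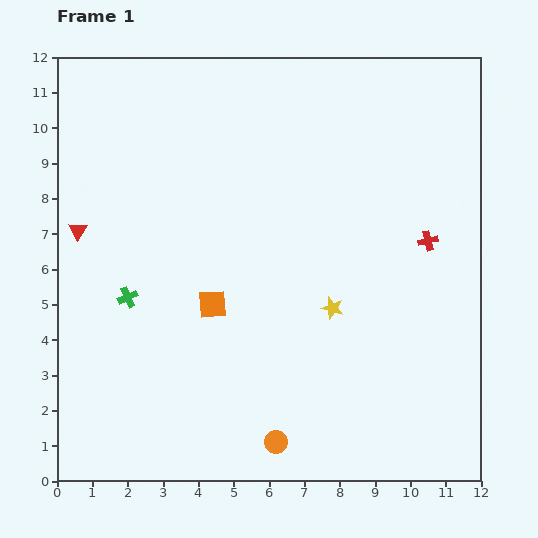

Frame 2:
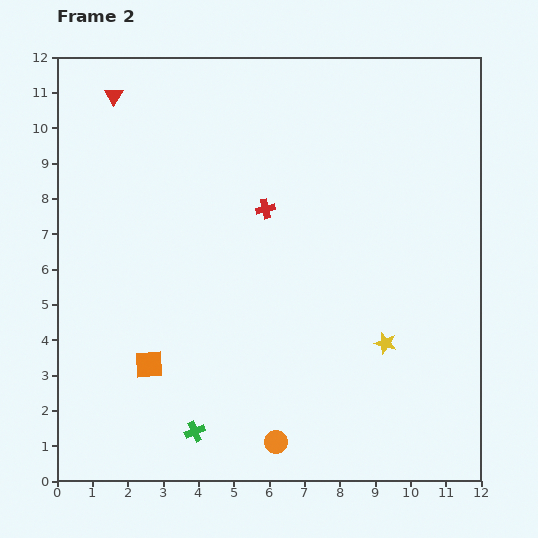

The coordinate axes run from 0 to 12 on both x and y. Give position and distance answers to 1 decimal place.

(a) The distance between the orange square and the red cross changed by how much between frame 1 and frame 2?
-0.9

Distance in frame 1: 6.4. Distance in frame 2: 5.5.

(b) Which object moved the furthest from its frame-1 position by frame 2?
the red cross

(moved 4.7; next 4.2)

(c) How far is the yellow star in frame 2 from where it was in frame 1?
1.8

The yellow star moved from (7.8, 4.9) to (9.3, 3.9), a distance of √(1.5² + 1.0²) ≈ 1.8.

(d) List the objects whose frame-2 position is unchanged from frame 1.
the orange circle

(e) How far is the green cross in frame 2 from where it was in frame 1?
4.2

The green cross moved from (2.0, 5.2) to (3.9, 1.4), a distance of √(1.9² + 3.8²) ≈ 4.2.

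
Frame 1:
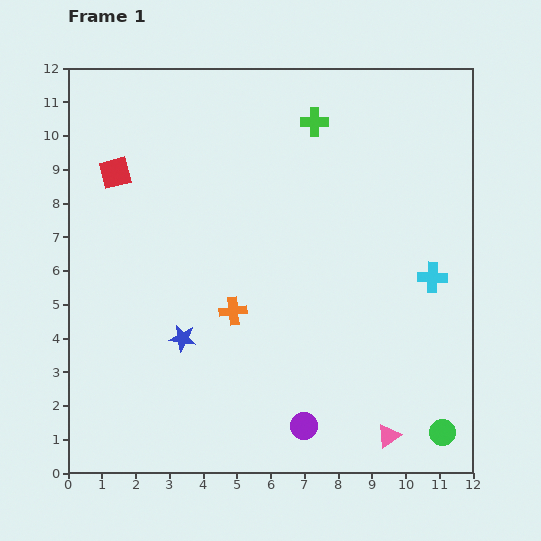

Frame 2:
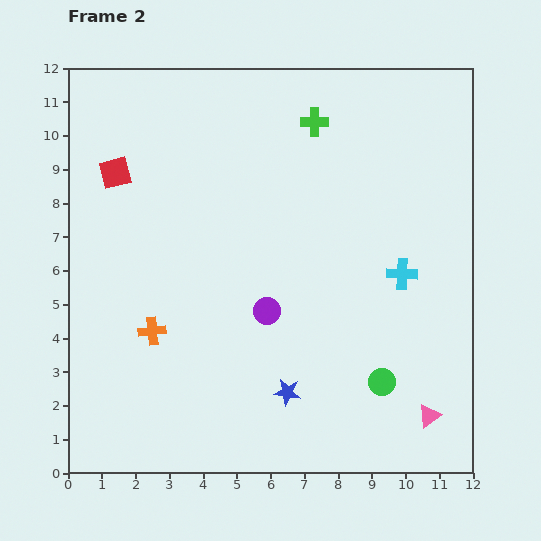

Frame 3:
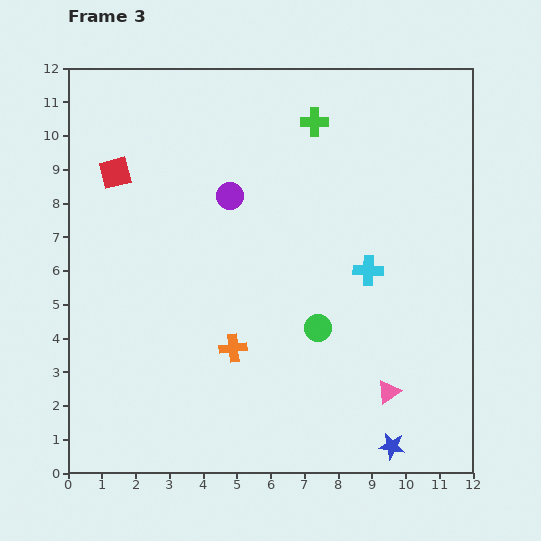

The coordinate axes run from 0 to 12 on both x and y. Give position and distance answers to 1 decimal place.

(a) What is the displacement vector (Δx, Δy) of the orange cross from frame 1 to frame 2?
(-2.4, -0.6)

The orange cross was at (4.9, 4.8) in frame 1 and (2.5, 4.2) in frame 2.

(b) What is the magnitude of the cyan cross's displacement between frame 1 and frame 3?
1.9

The cyan cross moved from (10.8, 5.8) to (8.9, 6.0), a distance of √(1.9² + 0.2²) ≈ 1.9.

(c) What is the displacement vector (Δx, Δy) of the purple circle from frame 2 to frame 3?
(-1.1, 3.4)

The purple circle was at (5.9, 4.8) in frame 2 and (4.8, 8.2) in frame 3.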